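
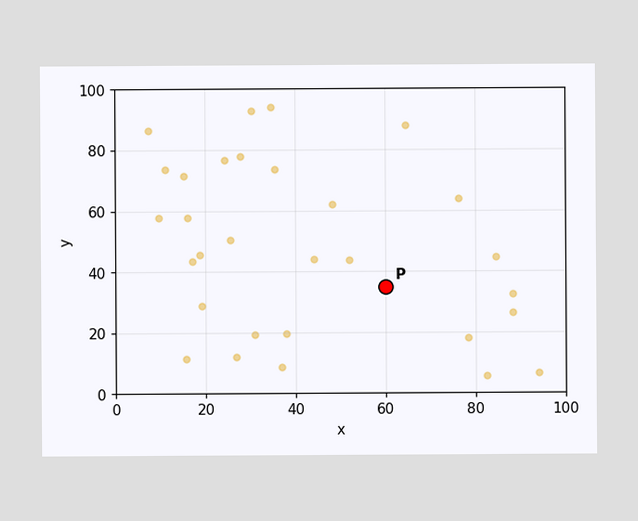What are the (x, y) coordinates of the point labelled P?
Following the gridlines from P to each axis, P sits at (60, 35).

(60, 35)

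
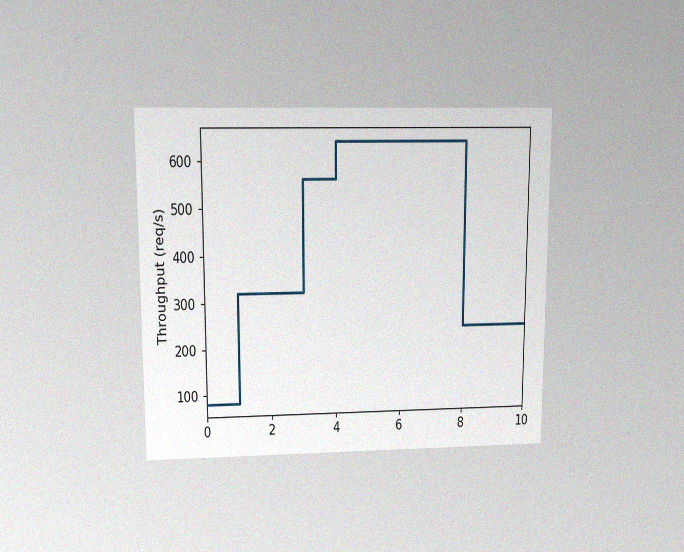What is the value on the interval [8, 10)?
The chart is viewed at a slight angle, with some photo noise. On [8, 10) the step sits at 240req/s.

240req/s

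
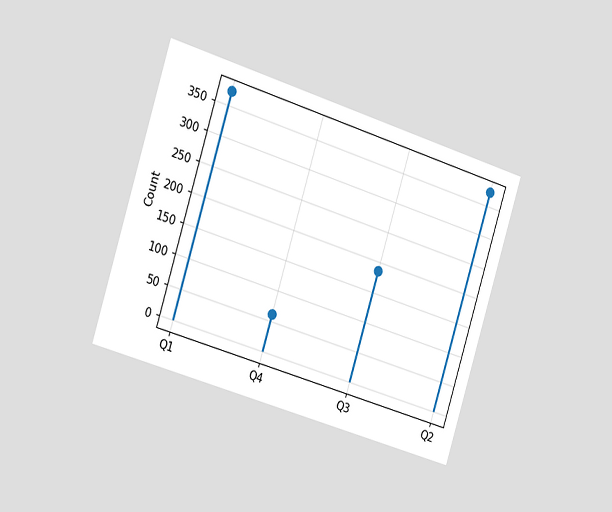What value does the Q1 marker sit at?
The chart is tilted about 17° clockwise and viewed slightly from the left. The Q1 marker sits at 372.

372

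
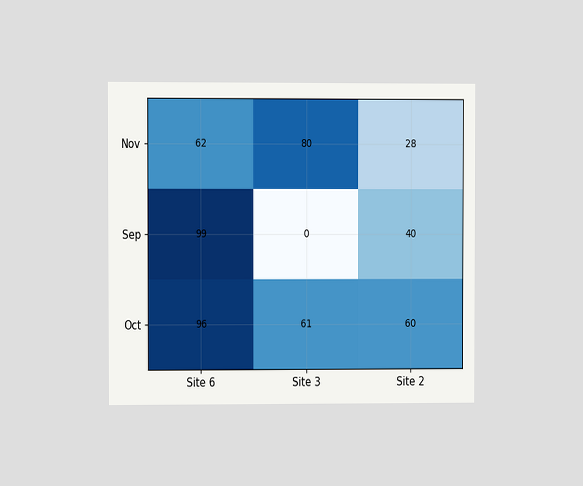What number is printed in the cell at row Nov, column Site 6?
62

The chart is viewed at a slight angle. The (Nov, Site 6) cell reads 62.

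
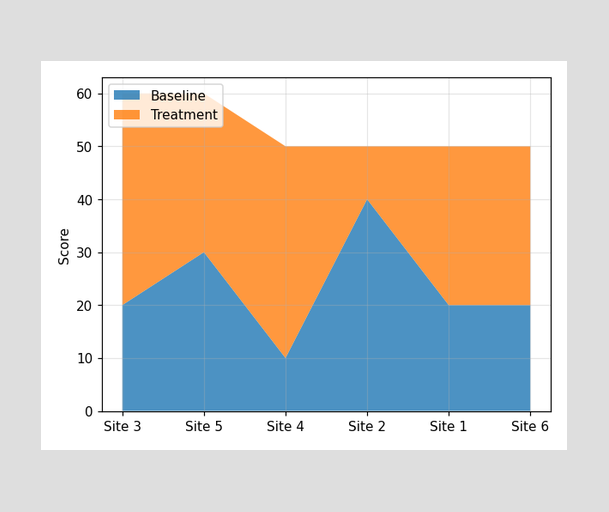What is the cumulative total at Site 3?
60

The stacked total at Site 3 reaches 60.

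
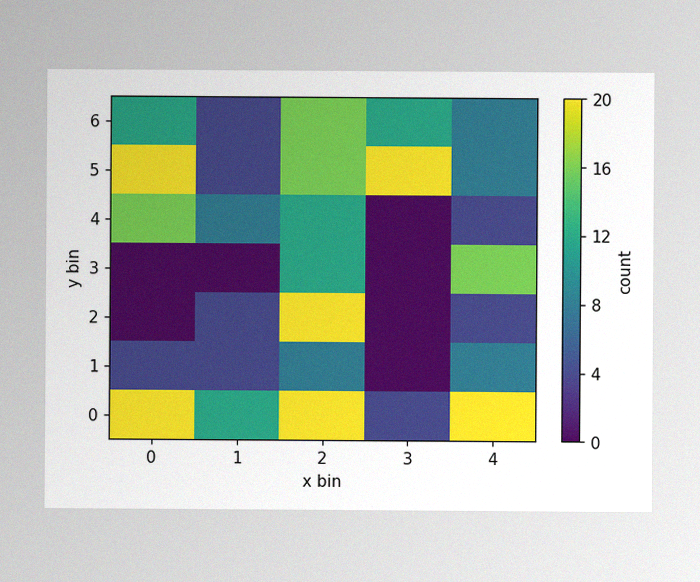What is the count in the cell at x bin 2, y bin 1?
The image has some photo noise and uneven lighting. Matching the cell (2, 1) against the colorbar gives 8.

8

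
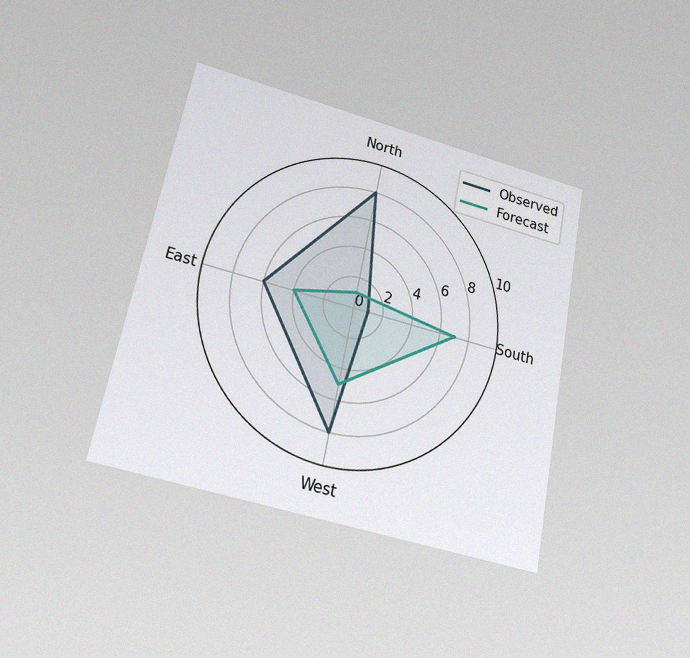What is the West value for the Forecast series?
The chart is tilted about 11° clockwise and viewed at a slight angle, with some photo noise. On the West axis, Forecast reaches 5.

5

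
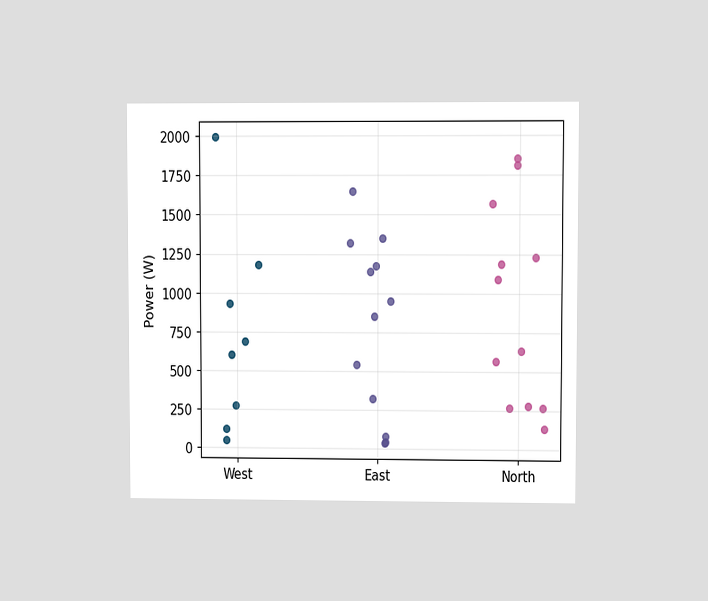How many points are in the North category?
12

The chart is viewed at a slight angle. Counting the markers in the North column gives 12.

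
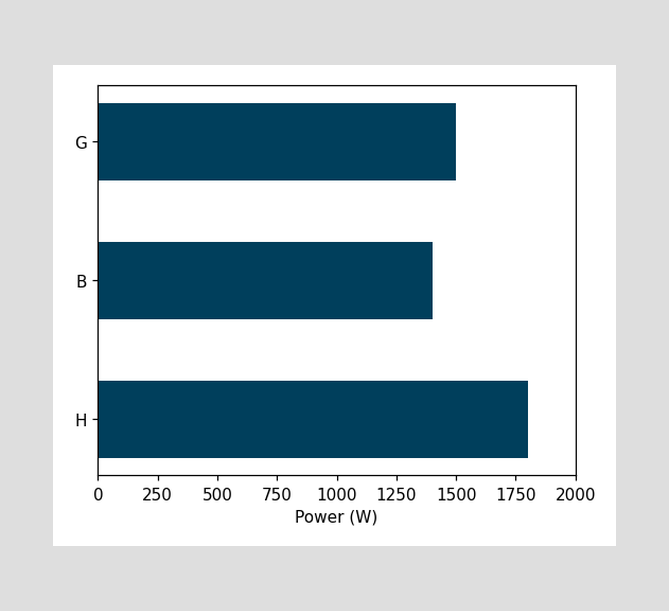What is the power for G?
Reading along the chart's x-axis, the G bar reaches 1500W.

1500W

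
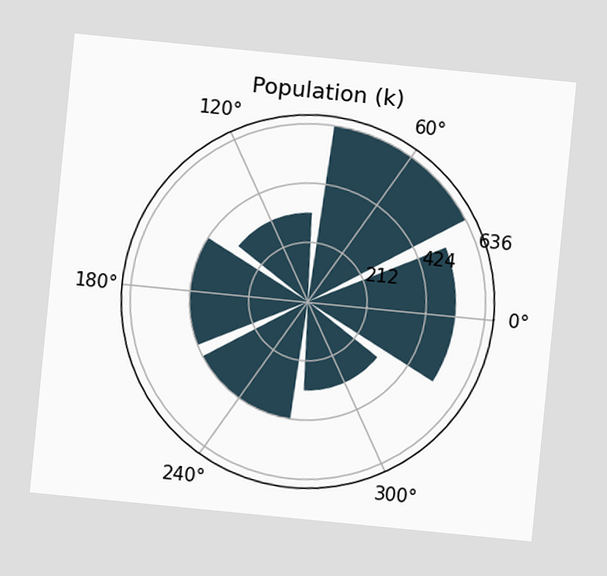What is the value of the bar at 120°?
The chart is tilted about 6° clockwise. The bar at 120° reaches 318k on the radial axis.

318k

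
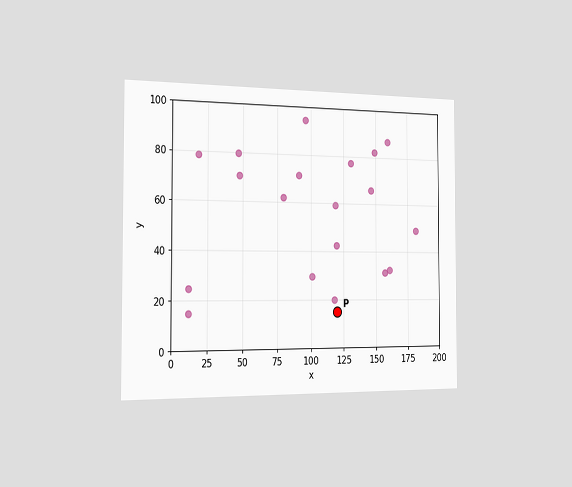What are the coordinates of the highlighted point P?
The chart is viewed slightly from the left. Following the gridlines from P to each axis, P sits at (120, 15).

(120, 15)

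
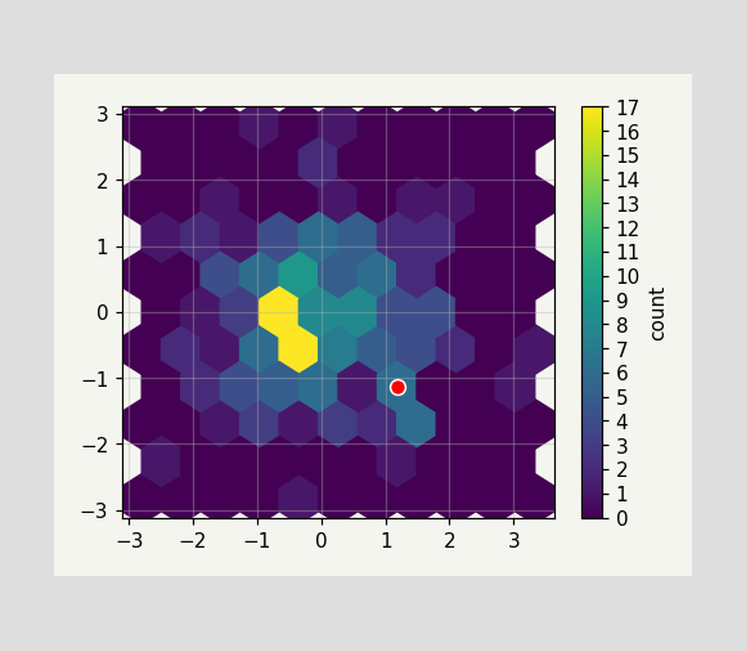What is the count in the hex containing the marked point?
6

The marked hex reads 6 on the colorbar.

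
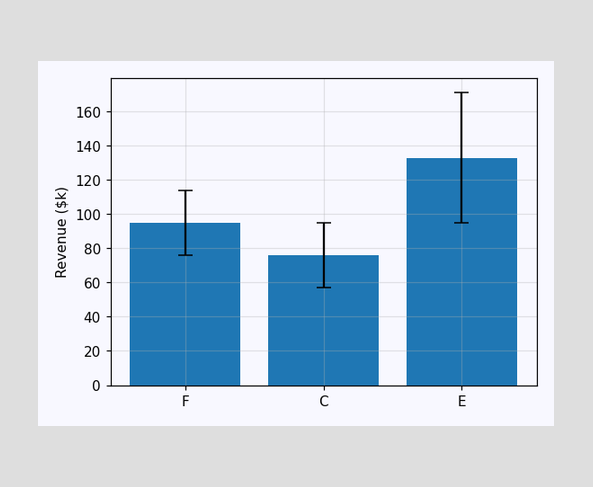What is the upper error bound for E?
$171k

The E bar's upper whisker reaches $171k.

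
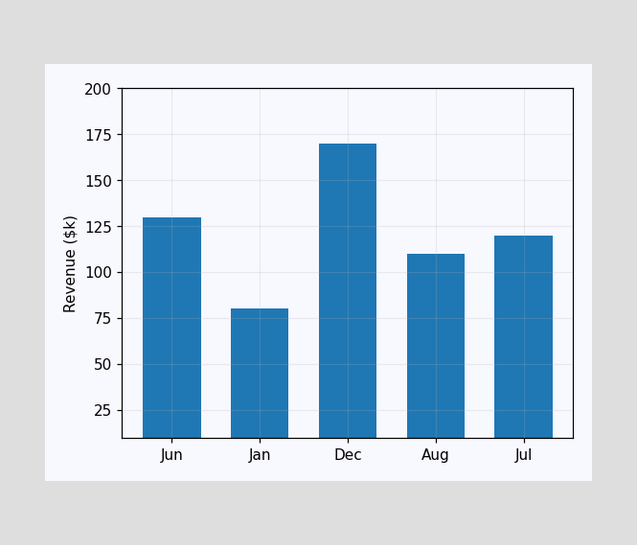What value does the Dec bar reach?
$170k

Reading along the chart's y-axis, the Dec bar reaches $170k.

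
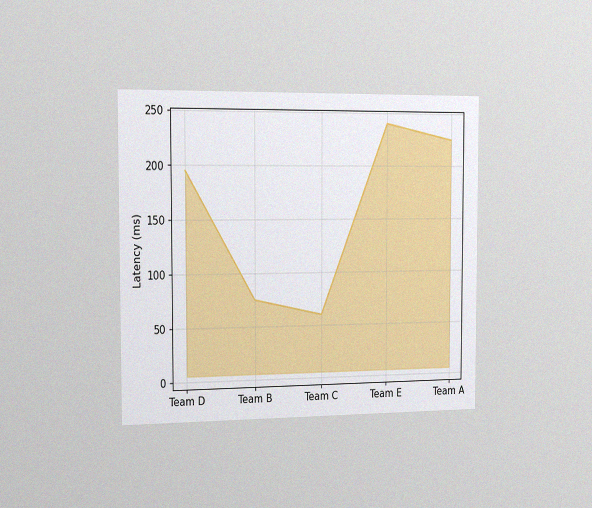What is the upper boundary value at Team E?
The chart is viewed slightly from the left, with some photo noise. At Team E the upper boundary is at 240ms.

240ms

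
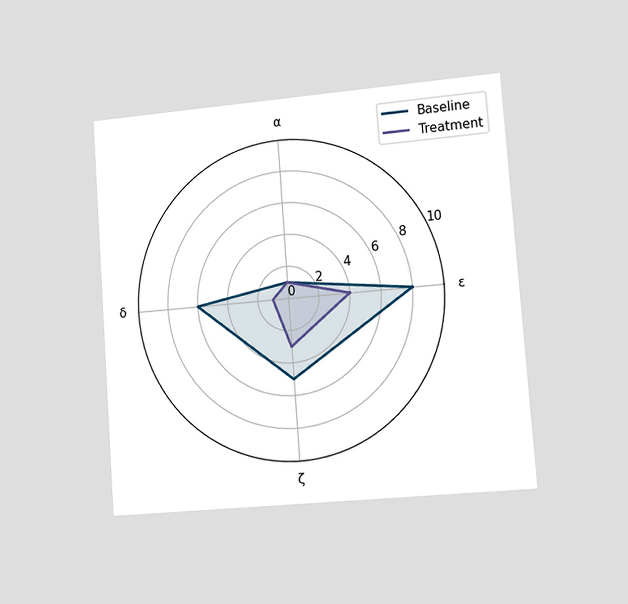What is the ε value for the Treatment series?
The chart is tilted about 4° counter-clockwise and viewed slightly from the right. On the ε axis, Treatment reaches 4.

4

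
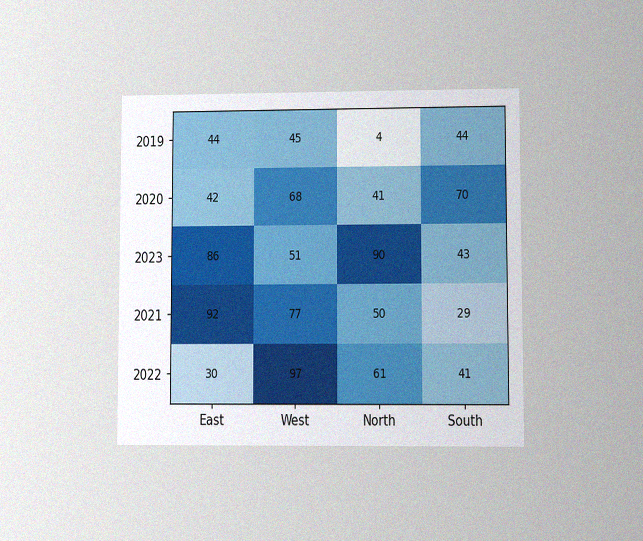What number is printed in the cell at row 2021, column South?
The chart is viewed at a slight angle, with some photo noise. The (2021, South) cell reads 29.

29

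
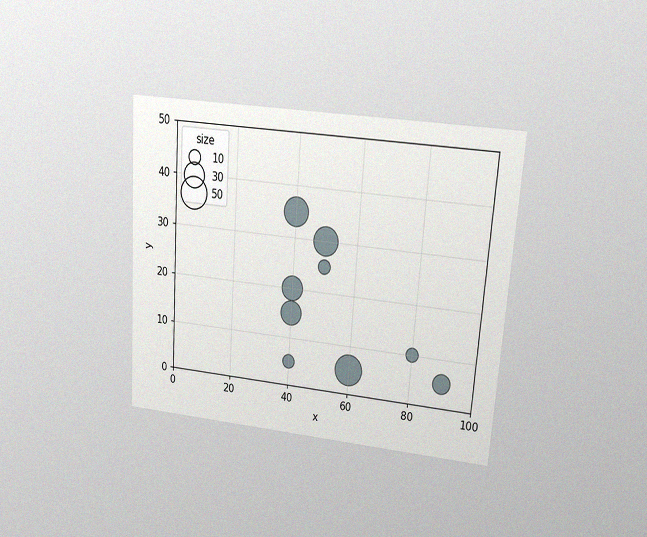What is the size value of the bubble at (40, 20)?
The chart is tilted about 4° clockwise and viewed at a slight angle, with some photo noise. Matching the bubble at (40, 20) against the size legend gives 30.

30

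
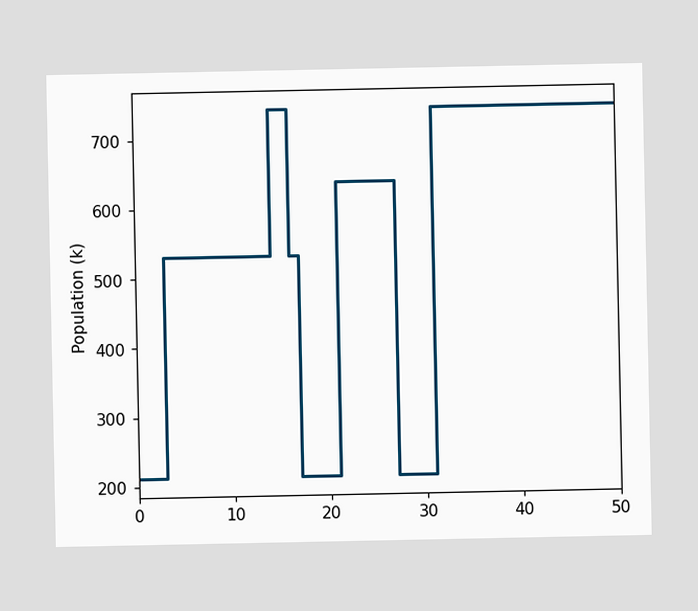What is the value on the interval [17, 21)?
On [17, 21) the step sits at 212k.

212k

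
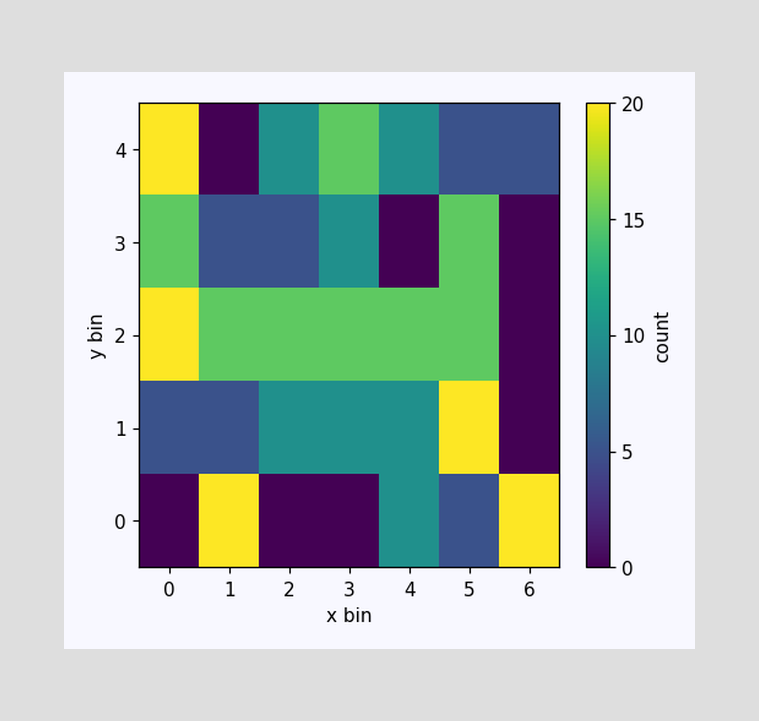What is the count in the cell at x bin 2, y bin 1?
Matching the cell (2, 1) against the colorbar gives 10.

10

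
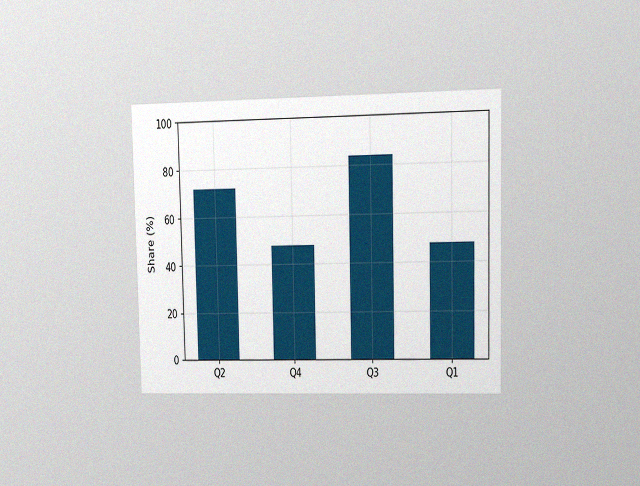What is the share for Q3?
84%

The chart is viewed at a slight angle, with some photo noise. Reading along the chart's y-axis, the Q3 bar reaches 84%.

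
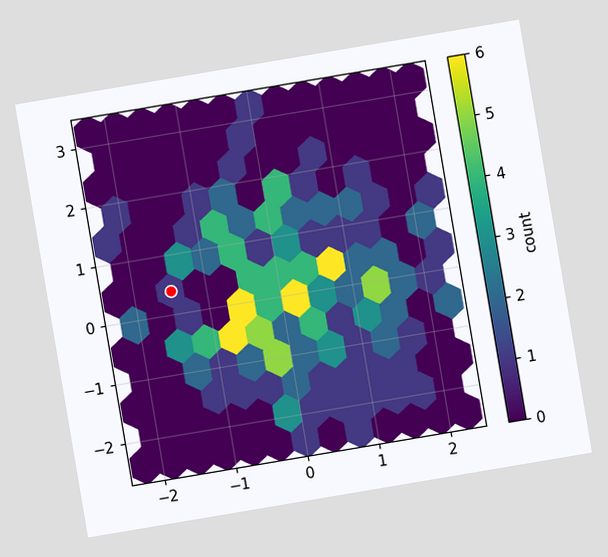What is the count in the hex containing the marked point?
The chart is tilted about 10° counter-clockwise. The marked hex reads 1 on the colorbar.

1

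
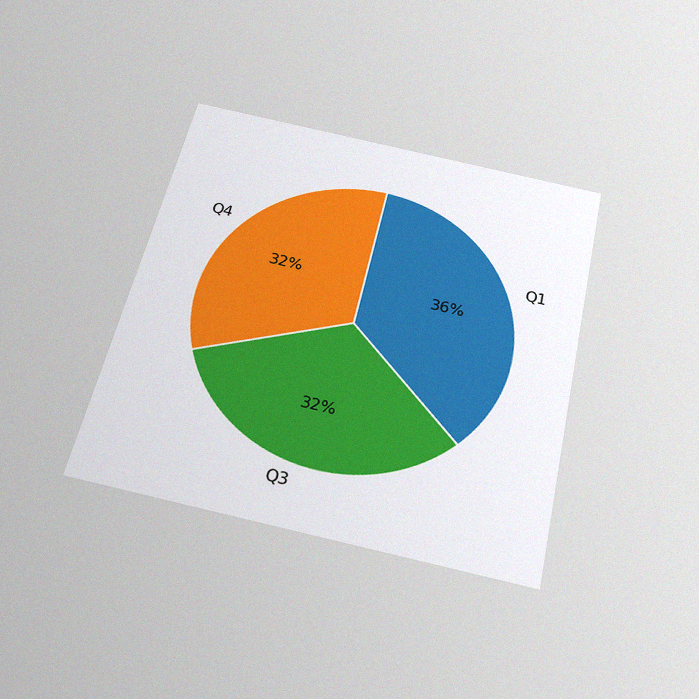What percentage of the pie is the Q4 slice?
The chart is tilted about 13° clockwise and viewed slightly from below, with some photo noise. The Q4 slice takes up 32% of the pie.

32%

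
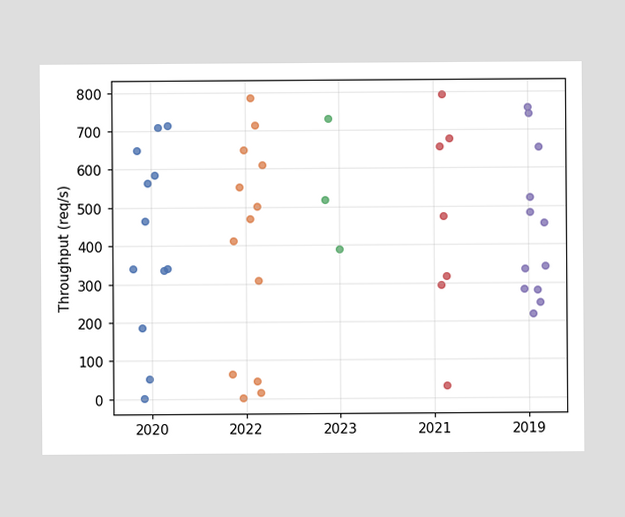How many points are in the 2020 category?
12

Counting the markers in the 2020 column gives 12.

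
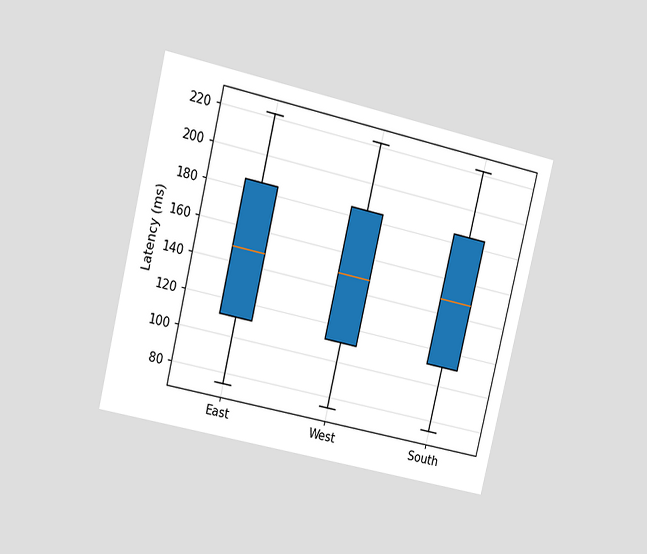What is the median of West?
The chart is tilted about 13° clockwise and viewed at a slight angle. The median line in the West box sits at 148ms.

148ms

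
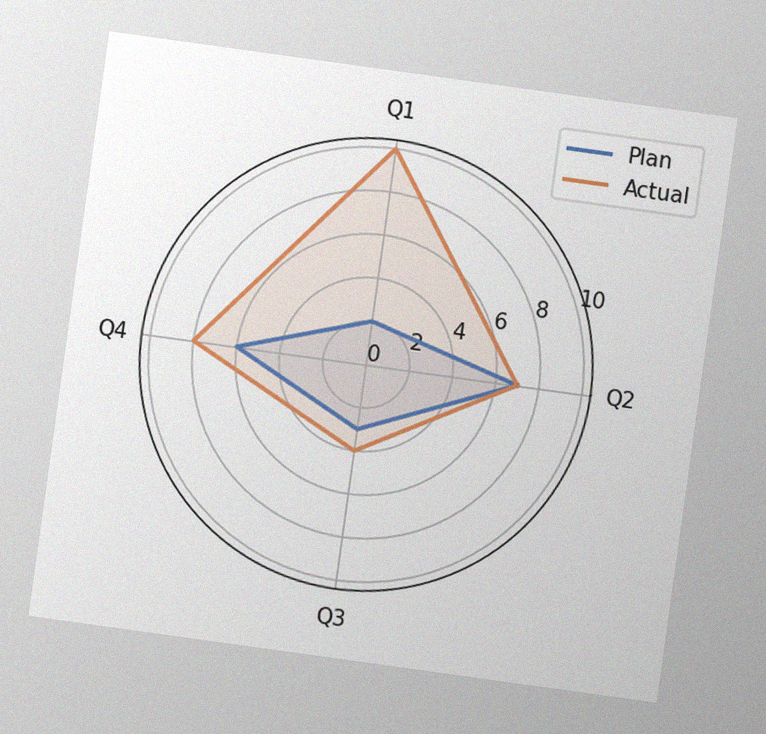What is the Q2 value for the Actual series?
The chart is tilted about 8° clockwise, with some photo noise. On the Q2 axis, Actual reaches 7.

7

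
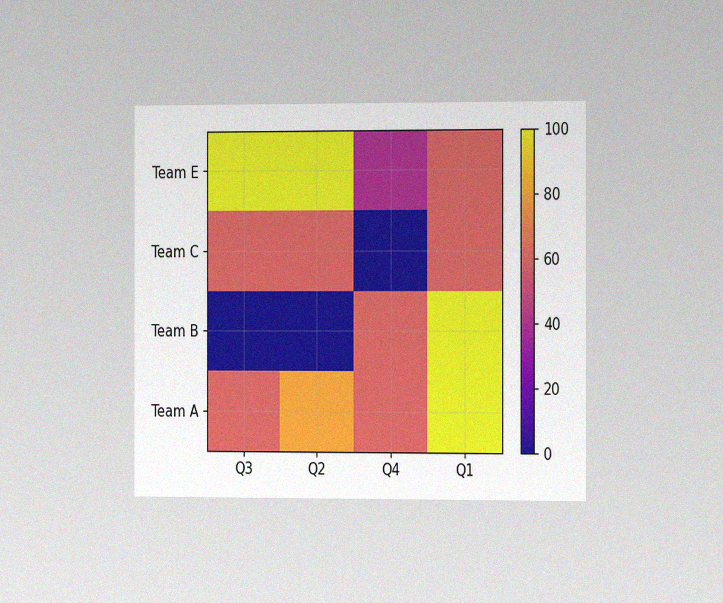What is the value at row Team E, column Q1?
The chart is viewed slightly from the right, with some photo noise. Matching cell (Team E, Q1) against the colorbar gives 60.

60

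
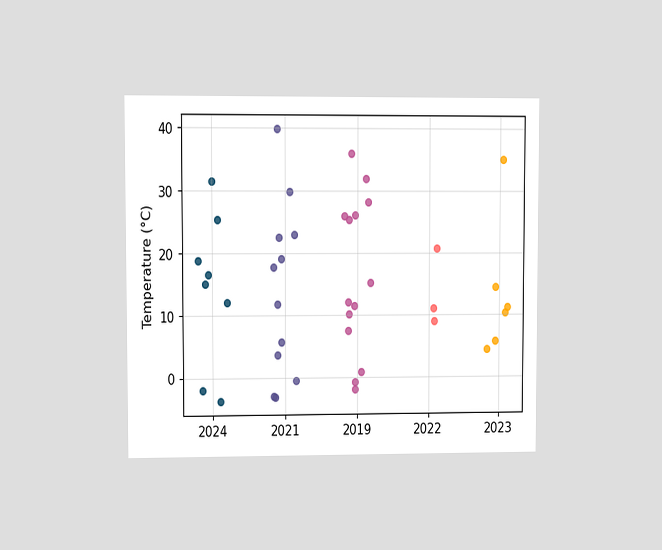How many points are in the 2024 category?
The chart is viewed at a slight angle. Counting the markers in the 2024 column gives 8.

8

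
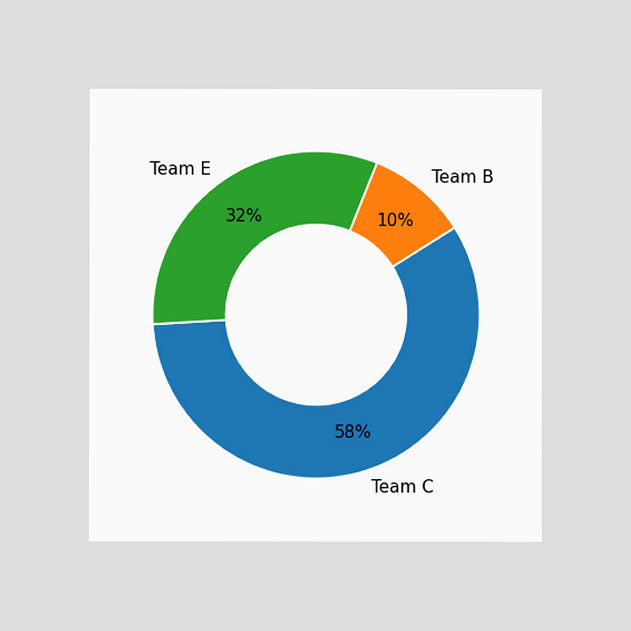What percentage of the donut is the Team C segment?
The chart is viewed at a slight angle. The Team C segment takes up 58% of the ring.

58%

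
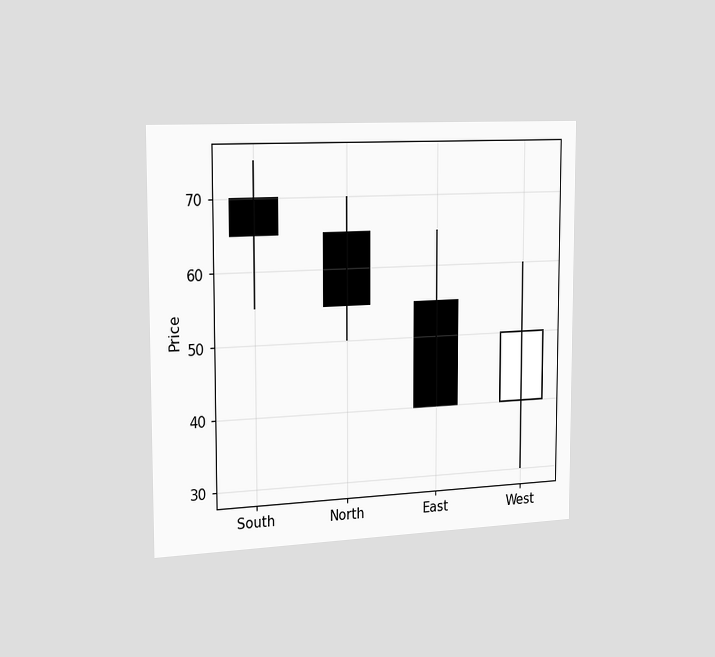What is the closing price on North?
55

The chart is viewed slightly from the left. The North candle closes at 55.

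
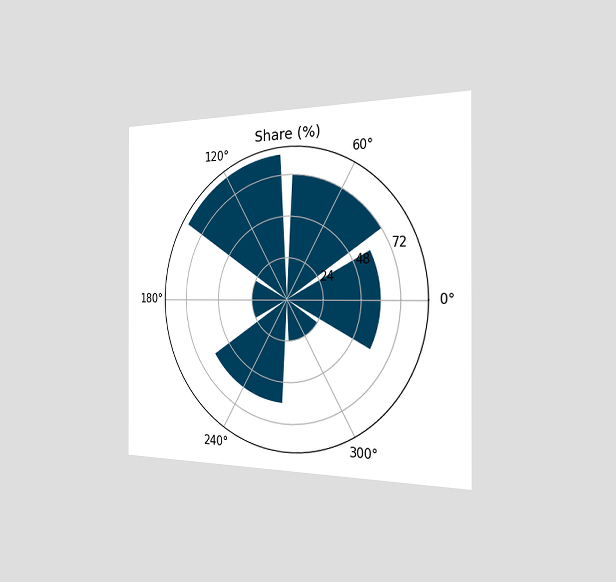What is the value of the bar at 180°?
24%

The chart is viewed slightly from the right. The bar at 180° reaches 24% on the radial axis.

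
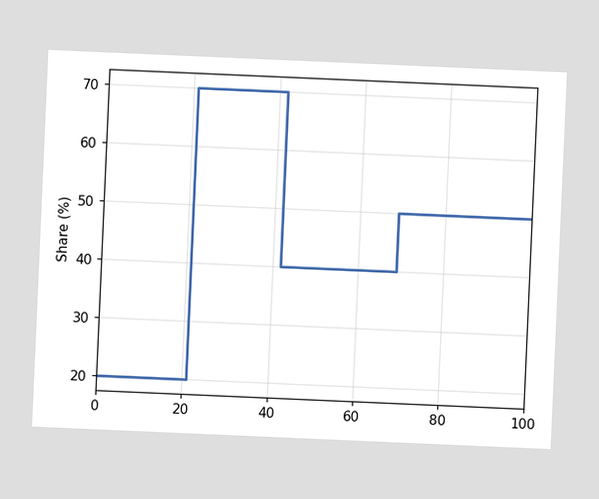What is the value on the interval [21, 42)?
70%

The chart is tilted about 2° clockwise. On [21, 42) the step sits at 70%.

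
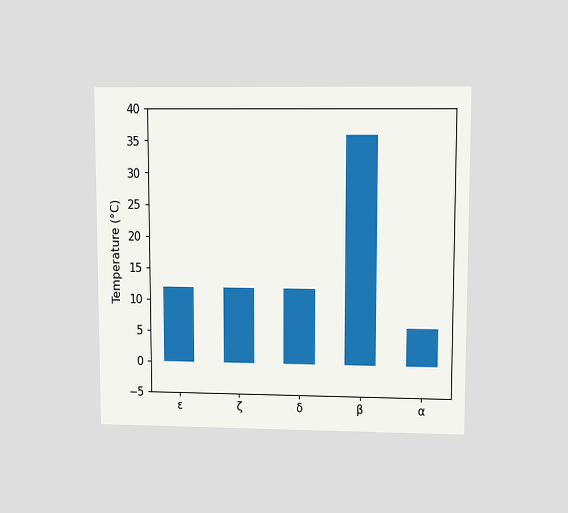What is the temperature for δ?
The chart is viewed at a slight angle. Reading along the chart's y-axis, the δ bar reaches 12°C.

12°C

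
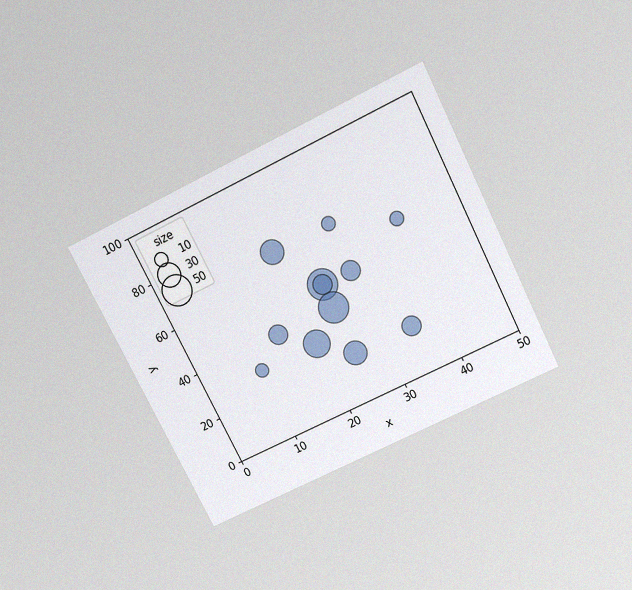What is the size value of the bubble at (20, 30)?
40

The chart is tilted about 27° counter-clockwise and viewed slightly from above, with some photo noise. Matching the bubble at (20, 30) against the size legend gives 40.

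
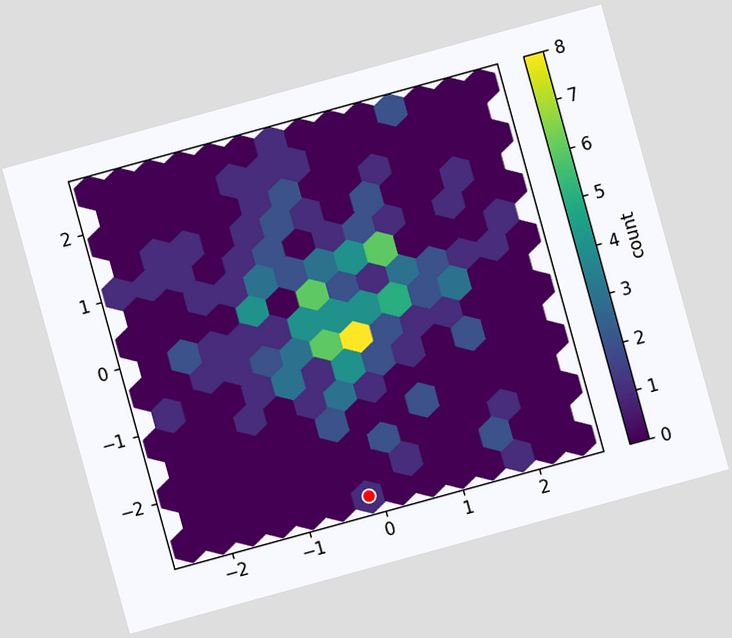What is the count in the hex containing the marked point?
The chart is tilted about 15° counter-clockwise. The marked hex reads 1 on the colorbar.

1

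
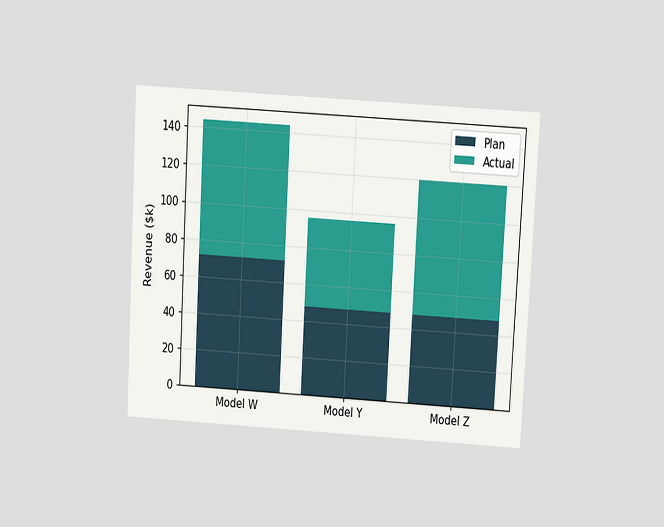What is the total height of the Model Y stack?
The chart is tilted about 3° clockwise and viewed slightly from above. The Model Y stack's top reaches $96k on the y-axis.

$96k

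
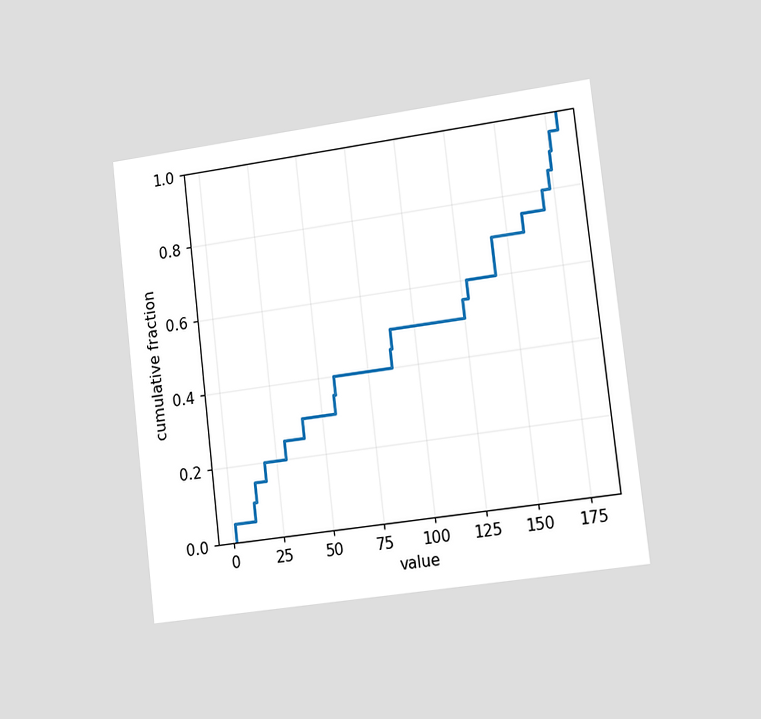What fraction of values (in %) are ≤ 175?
The chart is tilted about 7° counter-clockwise and viewed slightly from the right. At x=175 the ECDF step is at 90%.

90%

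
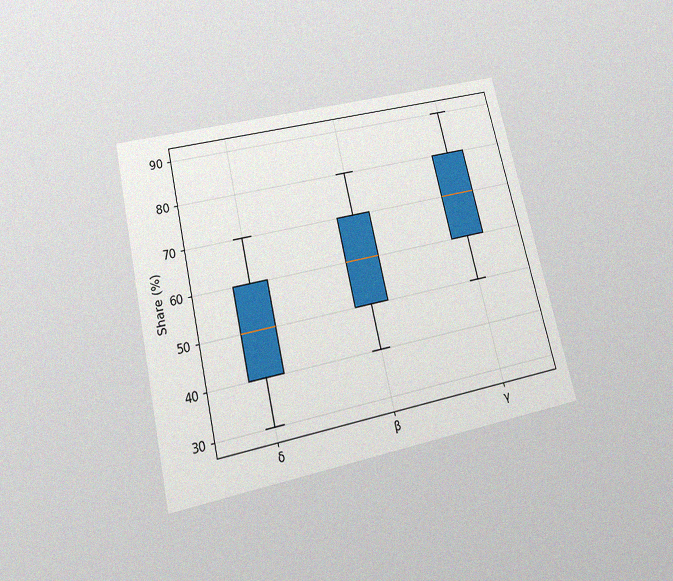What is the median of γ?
70%

The chart is tilted about 13° counter-clockwise and viewed slightly from below, with some photo noise. The median line in the γ box sits at 70%.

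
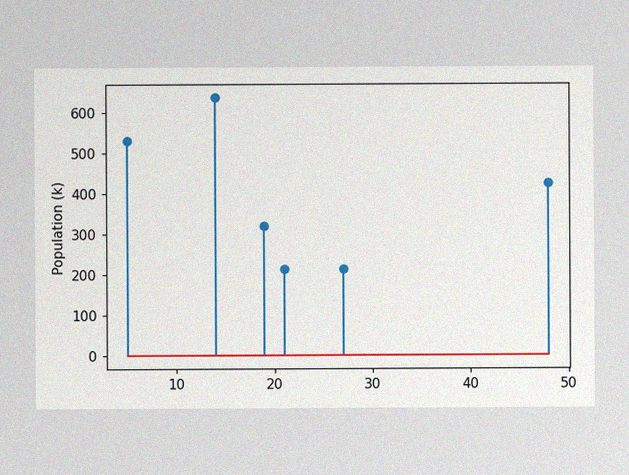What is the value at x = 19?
318k

The image has some photo noise and uneven lighting. The stem at x=19 reaches 318k.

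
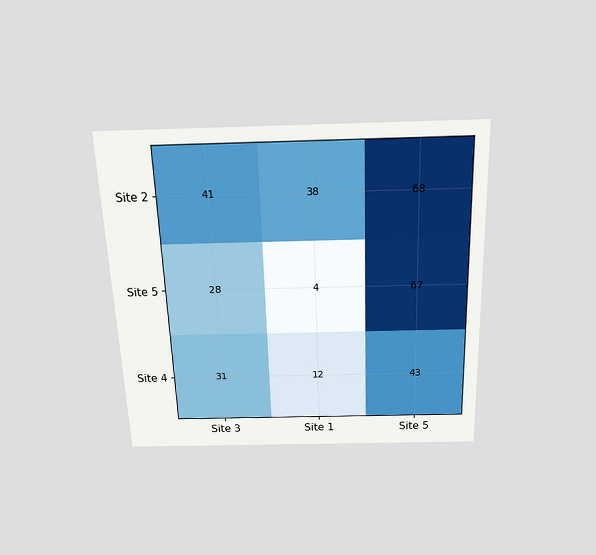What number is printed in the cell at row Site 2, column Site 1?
38

The chart is tilted about 2° counter-clockwise and viewed slightly from above. The (Site 2, Site 1) cell reads 38.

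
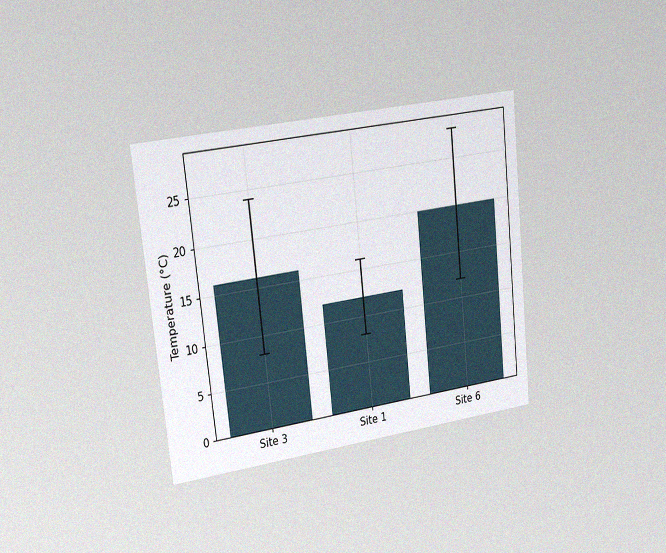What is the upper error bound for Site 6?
28°C

The chart is tilted about 6° counter-clockwise and viewed slightly from the left, with some photo noise. The Site 6 bar's upper whisker reaches 28°C.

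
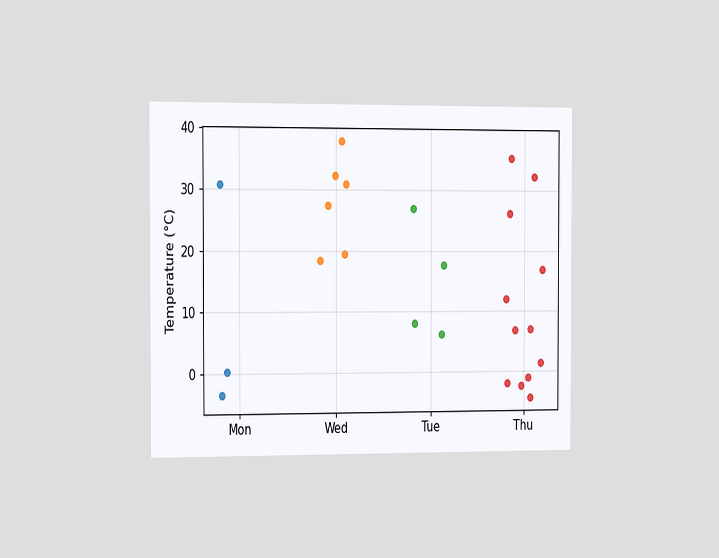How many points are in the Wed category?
The chart is viewed slightly from the left. Counting the markers in the Wed column gives 6.

6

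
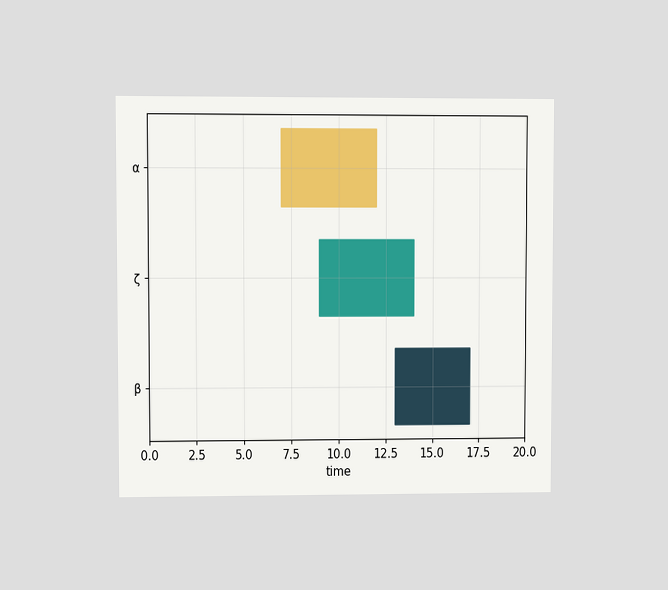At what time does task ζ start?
The chart is viewed at a slight angle. The ζ bar begins at t=9.

9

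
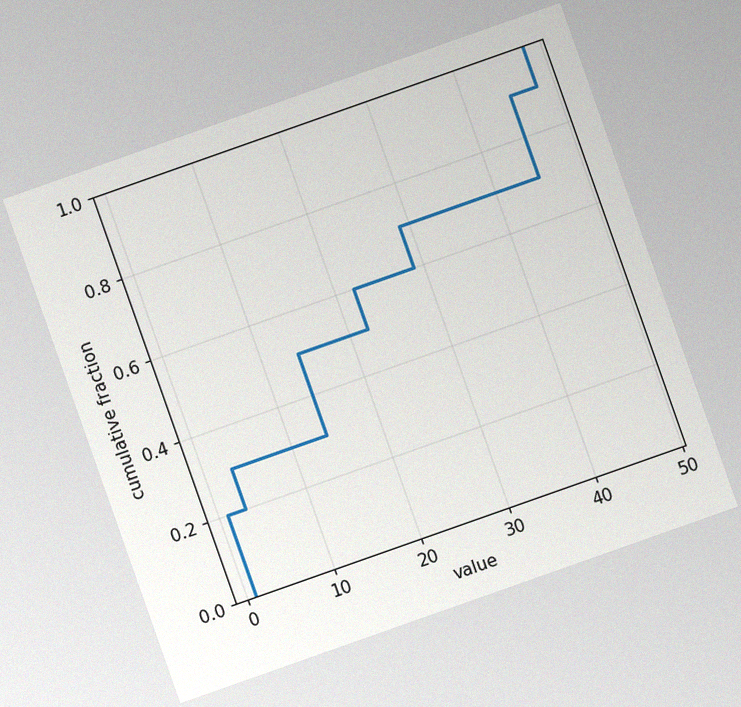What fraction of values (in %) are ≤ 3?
The chart is tilted about 19° counter-clockwise, with some photo noise. At x=3 the ECDF step is at 30%.

30%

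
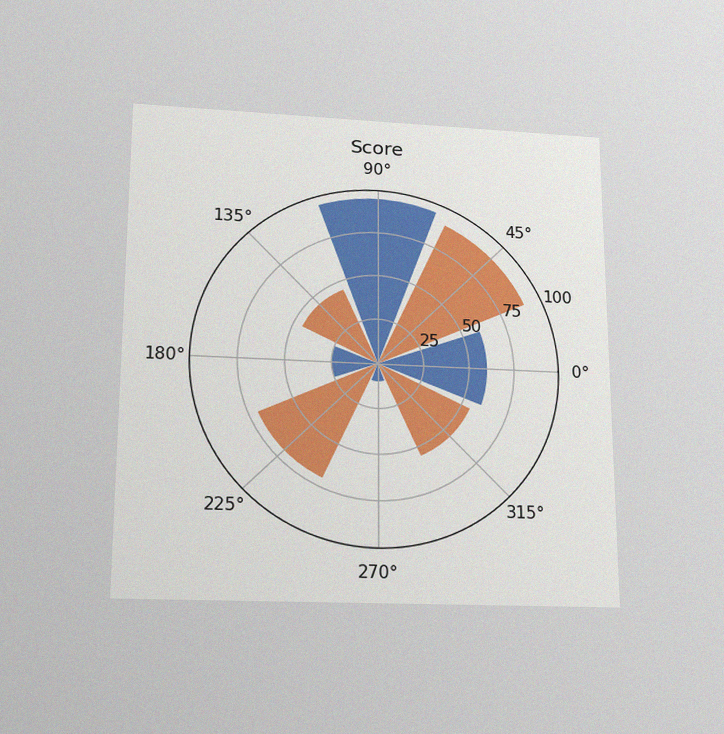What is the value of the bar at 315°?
55

The chart is viewed slightly from below, with some photo noise. The bar at 315° reaches 55 on the radial axis.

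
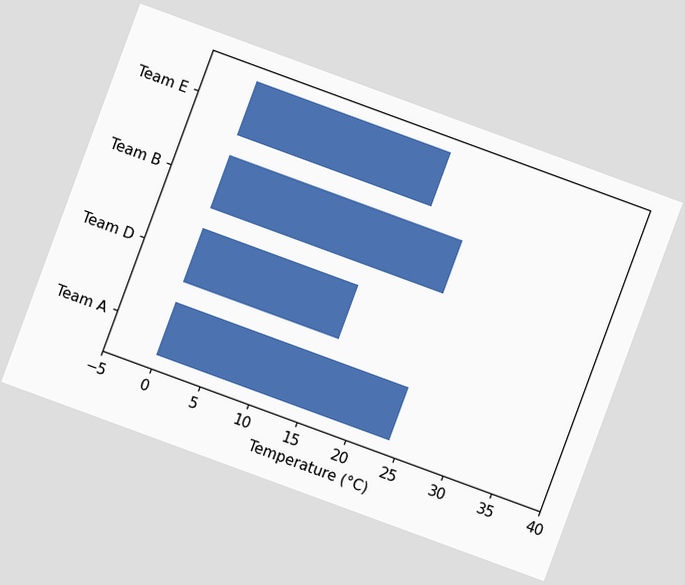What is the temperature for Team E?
The chart is tilted about 20° clockwise. Reading along the chart's x-axis, the Team E bar reaches 20°C.

20°C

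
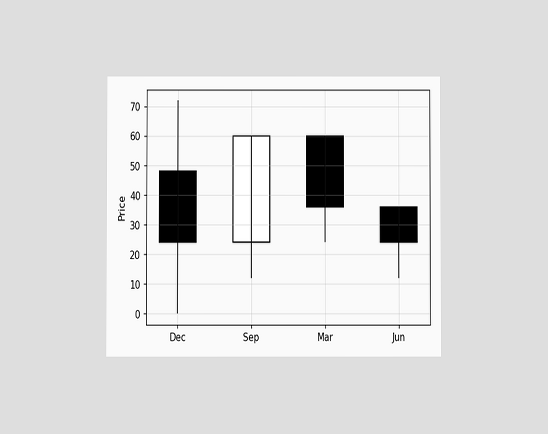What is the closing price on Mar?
36

The chart is viewed at a slight angle. The Mar candle closes at 36.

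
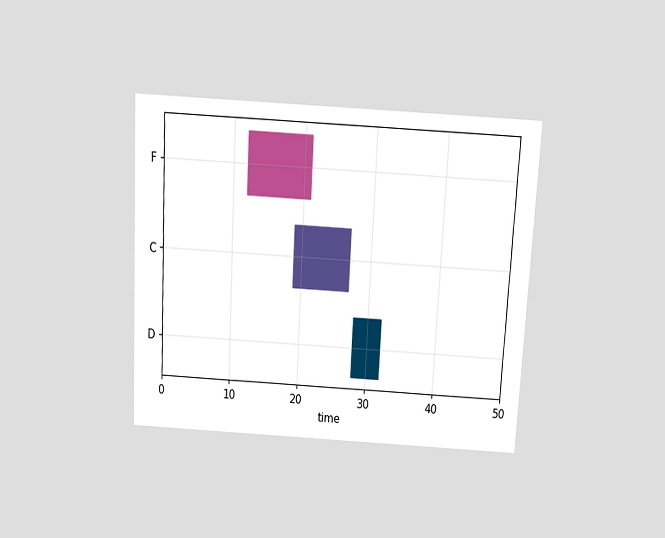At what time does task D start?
The chart is tilted about 3° clockwise and viewed slightly from above. The D bar begins at t=28.

28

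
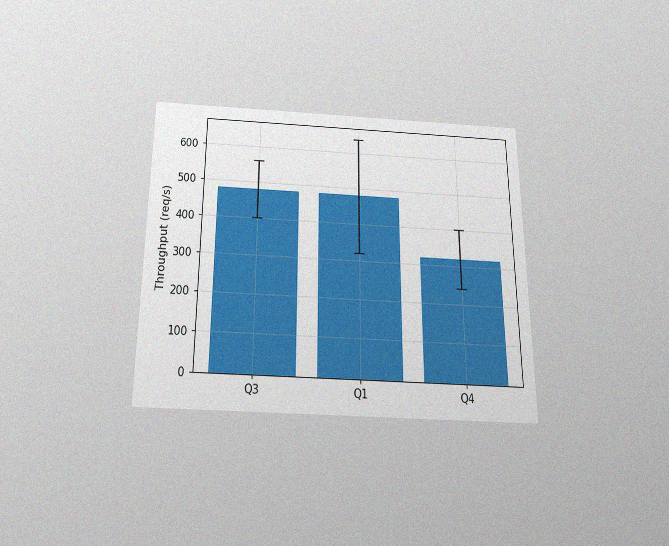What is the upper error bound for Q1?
640req/s

The chart is viewed slightly from below, with some photo noise. The Q1 bar's upper whisker reaches 640req/s.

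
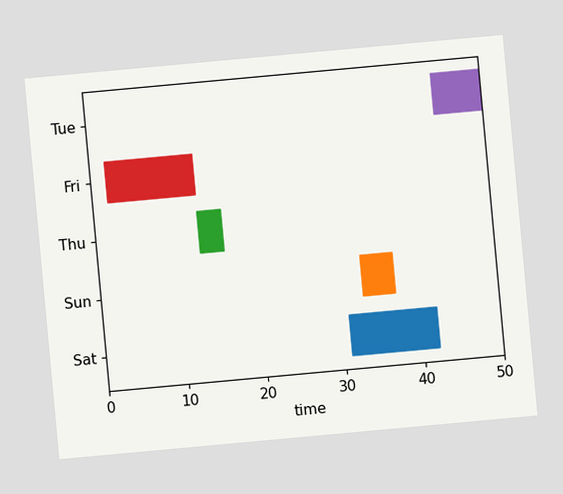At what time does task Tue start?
44

The chart is tilted about 5° counter-clockwise. The Tue bar begins at t=44.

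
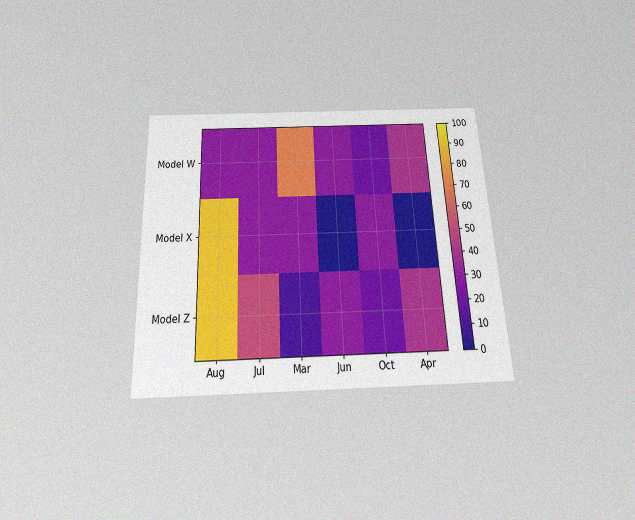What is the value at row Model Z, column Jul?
The chart is tilted about 3° counter-clockwise and viewed slightly from below, with some photo noise. Matching cell (Model Z, Jul) against the colorbar gives 50.

50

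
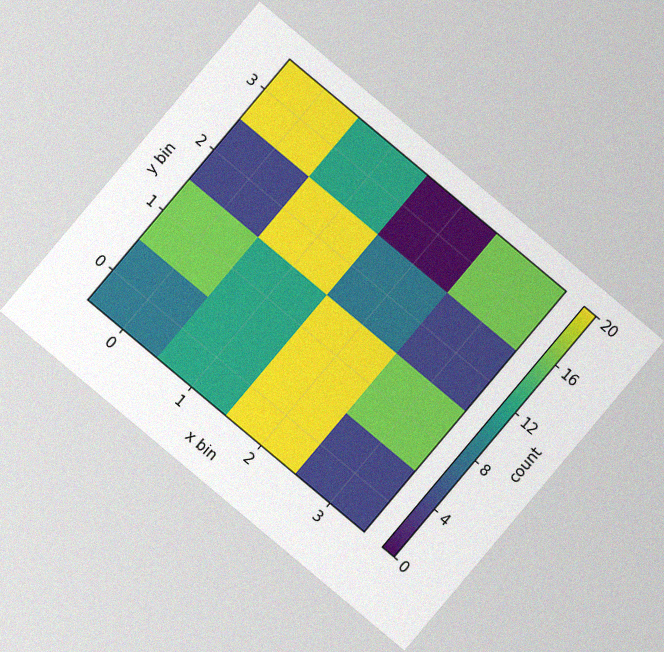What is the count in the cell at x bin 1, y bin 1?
12

The chart is tilted about 40° clockwise, with some photo noise. Matching the cell (1, 1) against the colorbar gives 12.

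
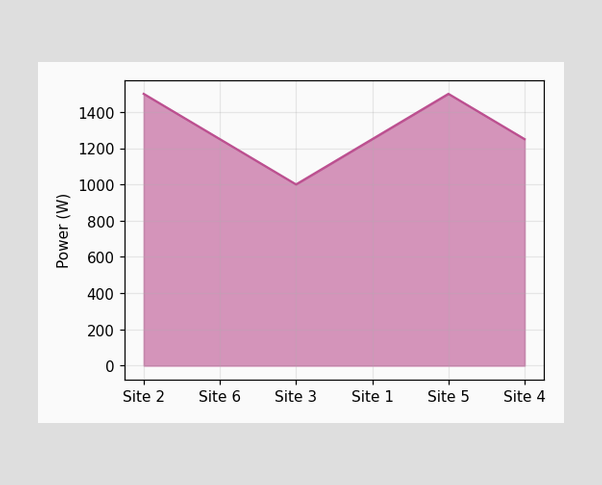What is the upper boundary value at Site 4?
At Site 4 the upper boundary is at 1250W.

1250W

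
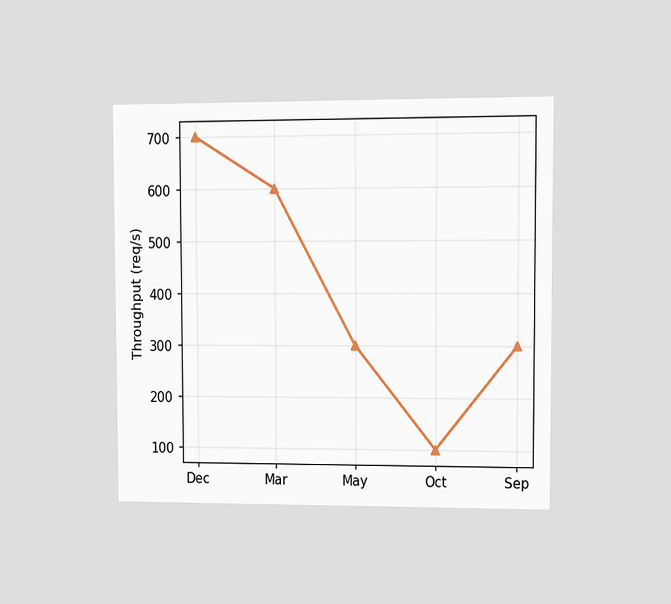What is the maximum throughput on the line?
The chart is viewed at a slight angle. The highest point is at Dec, and reading across to the y-axis gives 700req/s.

700req/s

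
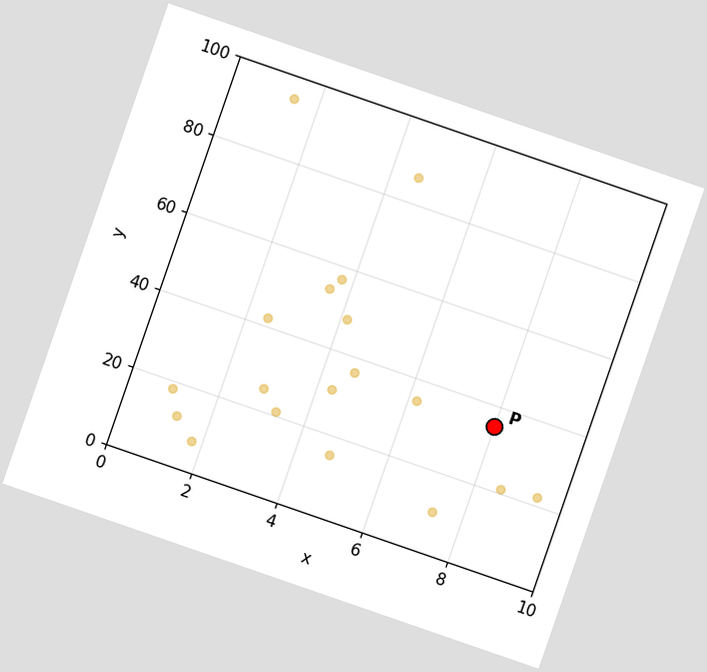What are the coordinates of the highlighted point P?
(8, 35)

The chart is tilted about 19° clockwise. Following the gridlines from P to each axis, P sits at (8, 35).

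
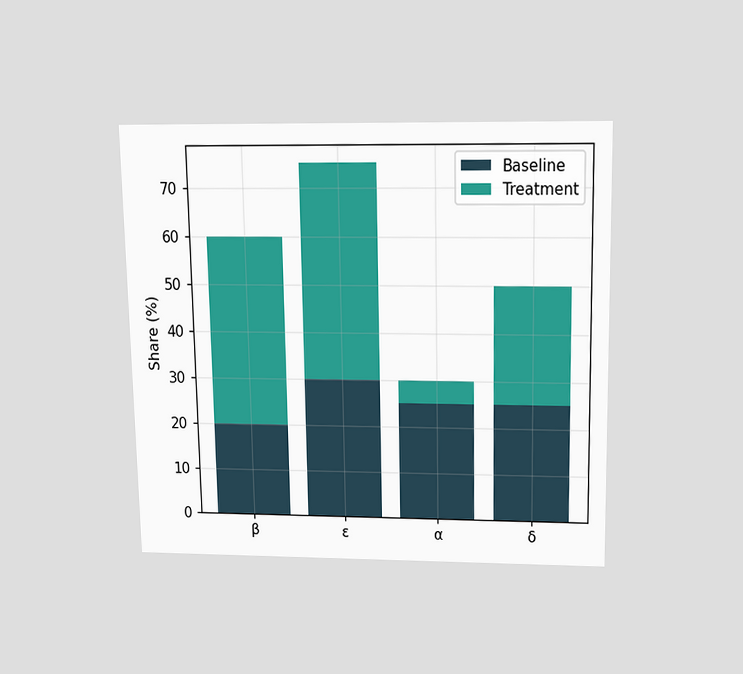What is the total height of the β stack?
60%

The chart is viewed slightly from above. The β stack's top reaches 60% on the y-axis.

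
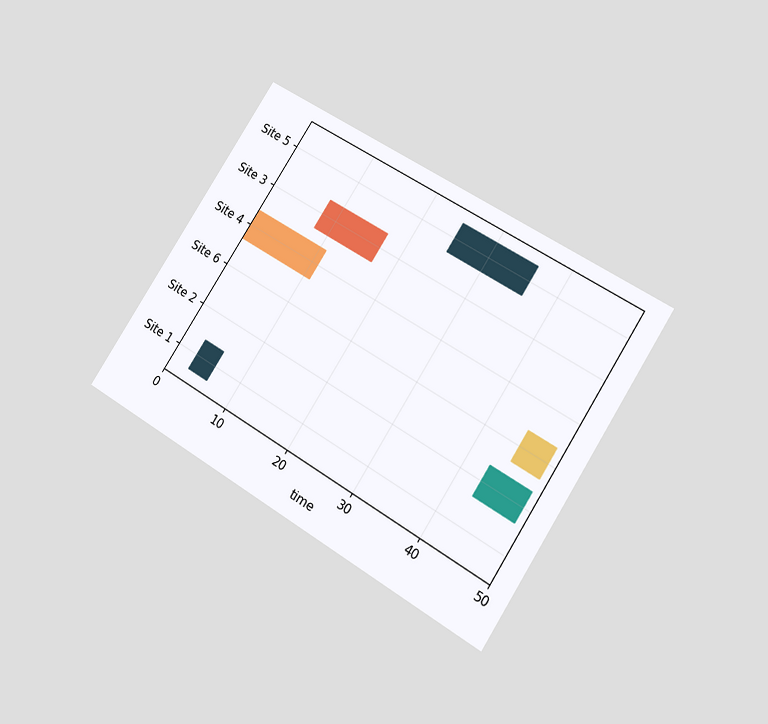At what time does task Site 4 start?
0

The chart is tilted about 32° clockwise and viewed at a slight angle. The Site 4 bar begins at t=0.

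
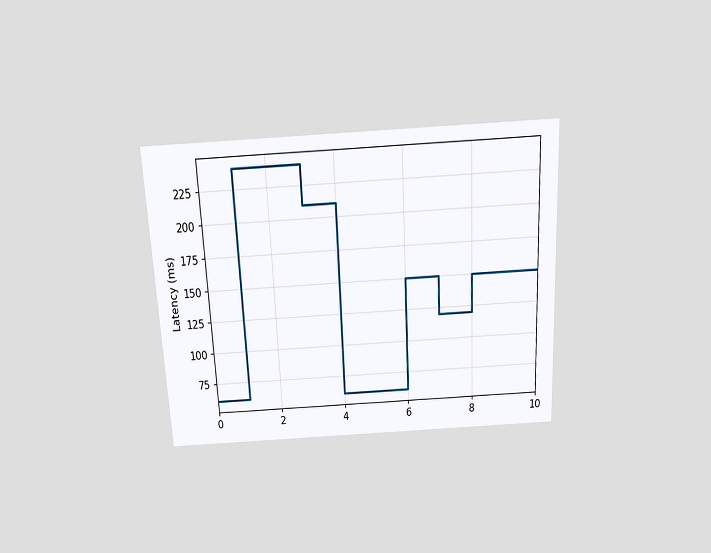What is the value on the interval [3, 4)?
The chart is tilted about 3° counter-clockwise and viewed slightly from above. On [3, 4) the step sits at 210ms.

210ms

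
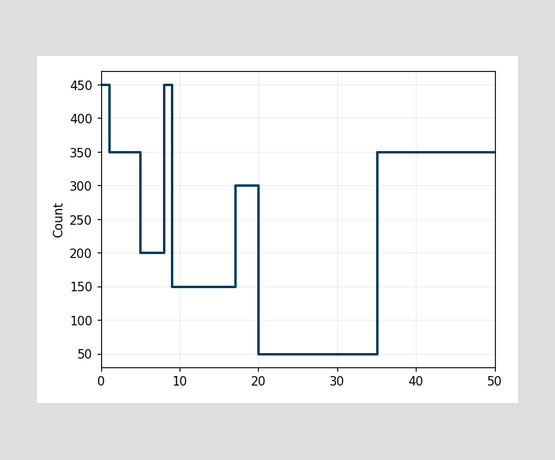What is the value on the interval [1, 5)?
350

On [1, 5) the step sits at 350.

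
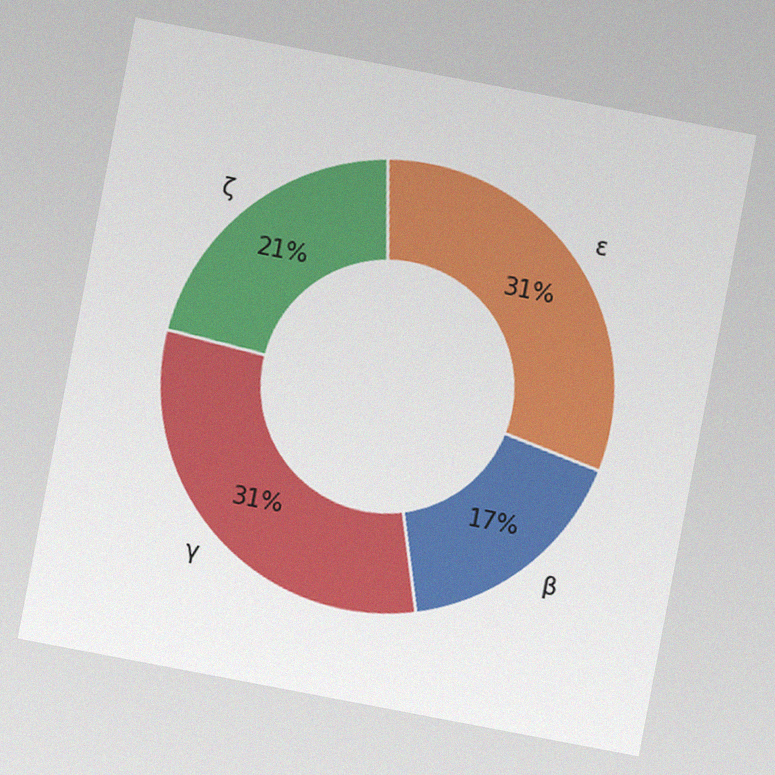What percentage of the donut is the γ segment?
31%

The chart is tilted about 11° clockwise, with some photo noise. The γ segment takes up 31% of the ring.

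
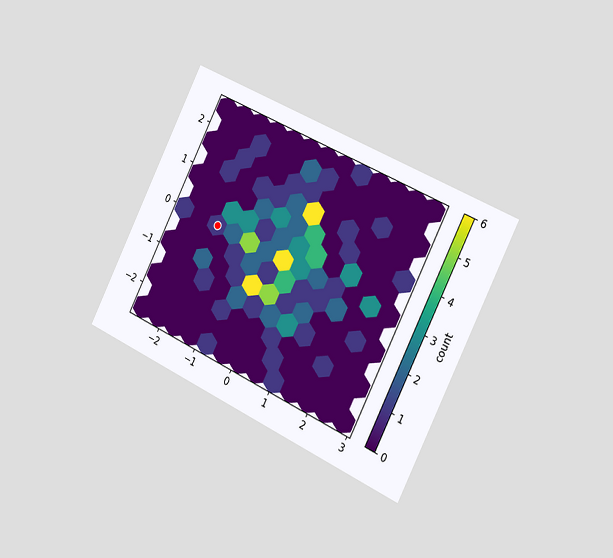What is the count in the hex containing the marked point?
The chart is tilted about 26° clockwise and viewed slightly from the right. The marked hex reads 1 on the colorbar.

1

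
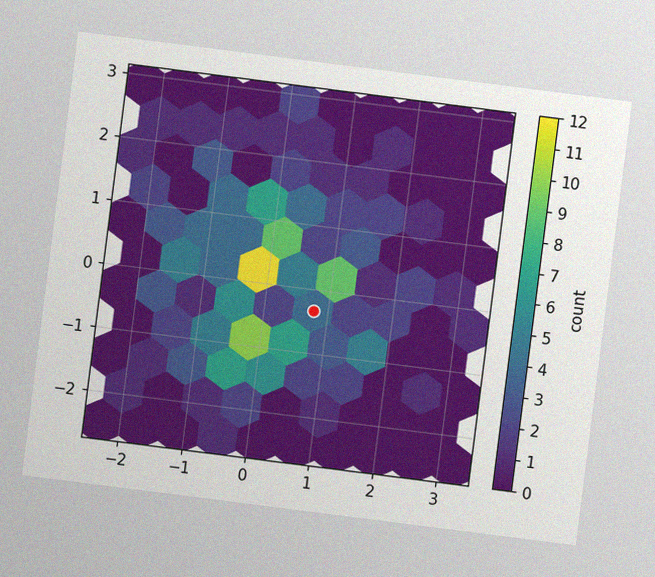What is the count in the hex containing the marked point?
The chart is tilted about 7° clockwise, with some photo noise. The marked hex reads 4 on the colorbar.

4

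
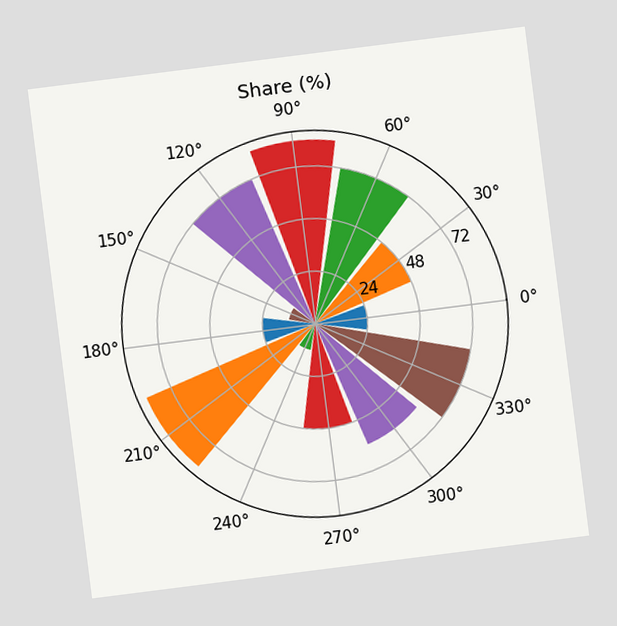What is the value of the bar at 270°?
48%

The chart is tilted about 7° counter-clockwise. The bar at 270° reaches 48% on the radial axis.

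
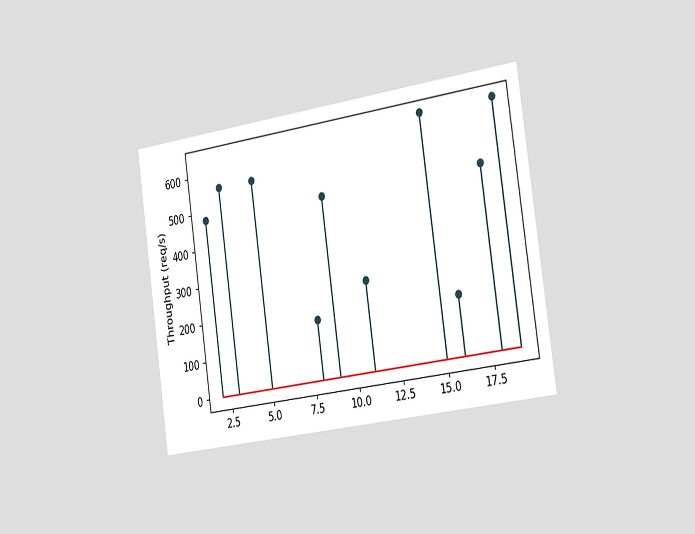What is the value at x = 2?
480req/s

The chart is tilted about 8° counter-clockwise and viewed slightly from the right. The stem at x=2 reaches 480req/s.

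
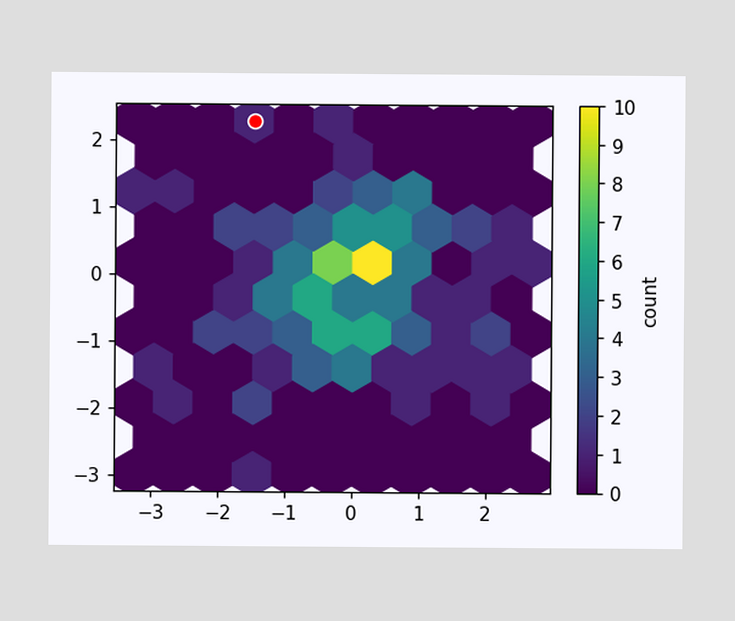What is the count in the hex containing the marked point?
1

The marked hex reads 1 on the colorbar.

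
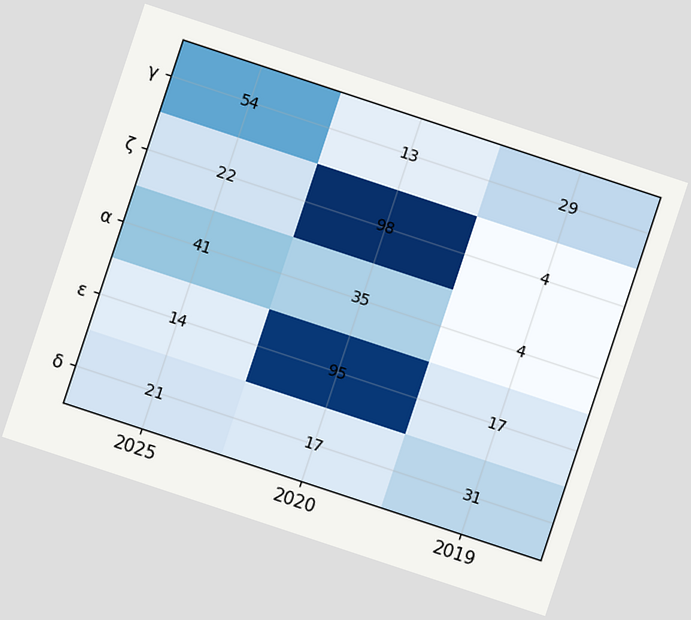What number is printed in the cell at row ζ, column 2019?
The chart is tilted about 18° clockwise. The (ζ, 2019) cell reads 4.

4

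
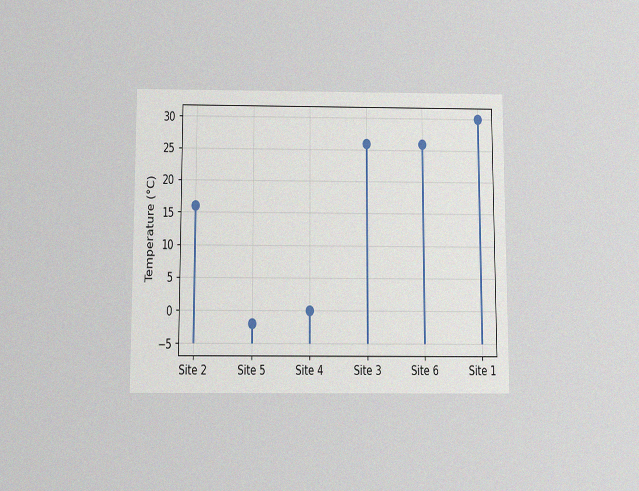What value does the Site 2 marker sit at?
16°C

The chart is viewed slightly from below, with some photo noise. The Site 2 marker sits at 16°C.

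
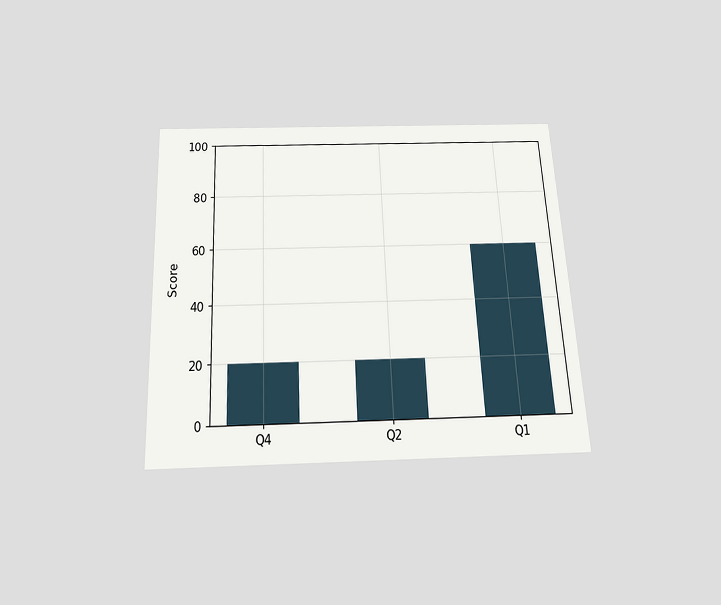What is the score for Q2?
The chart is tilted about 3° counter-clockwise and viewed slightly from below. Reading along the chart's y-axis, the Q2 bar reaches 20.

20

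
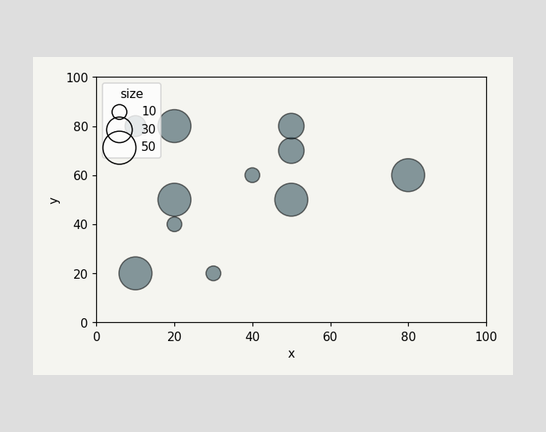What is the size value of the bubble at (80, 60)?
Matching the bubble at (80, 60) against the size legend gives 50.

50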